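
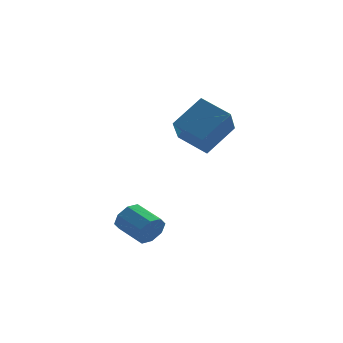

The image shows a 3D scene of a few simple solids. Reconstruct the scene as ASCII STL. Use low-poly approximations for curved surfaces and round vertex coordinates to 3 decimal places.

solid 
facet normal -0.604 0.696 0.388
outer loop
vertex 0.043 1.337 0.403
vertex 1.25 1.843 1.375
vertex 0.53 2.405 -0.757
endloop
endfacet
facet normal -0.740 -0.311 -0.597
outer loop
vertex 1.37 1.437 -1.295
vertex 0.043 1.337 0.403
vertex 0.53 2.405 -0.757
endloop
endfacet
facet normal -0.604 0.696 0.388
outer loop
vertex 0.53 2.405 -0.757
vertex 1.25 1.843 1.375
vertex 1.737 2.911 0.216
endloop
endfacet
facet normal 0.295 0.647 -0.703
outer loop
vertex 1.737 2.911 0.216
vertex 1.37 1.437 -1.295
vertex 0.53 2.405 -0.757
endloop
endfacet
facet normal -0.295 -0.647 0.703
outer loop
vertex 0.043 1.337 0.403
vertex 2.09 0.875 0.837
vertex 1.25 1.843 1.375
endloop
endfacet
facet normal -0.740 -0.310 -0.597
outer loop
vertex 0.883 0.369 -0.136
vertex 0.043 1.337 0.403
vertex 1.37 1.437 -1.295
endloop
endfacet
facet normal -0.295 -0.647 0.703
outer loop
vertex 0.883 0.369 -0.136
vertex 2.09 0.875 0.837
vertex 0.043 1.337 0.403
endloop
endfacet
facet normal 0.740 0.310 0.597
outer loop
vertex 1.25 1.843 1.375
vertex 2.09 0.875 0.837
vertex 1.737 2.911 0.216
endloop
endfacet
facet normal 0.295 0.647 -0.703
outer loop
vertex 2.577 1.943 -0.323
vertex 1.37 1.437 -1.295
vertex 1.737 2.911 0.216
endloop
endfacet
facet normal 0.740 0.310 0.596
outer loop
vertex 1.737 2.911 0.216
vertex 2.09 0.875 0.837
vertex 2.577 1.943 -0.323
endloop
endfacet
facet normal 0.604 -0.696 -0.388
outer loop
vertex 2.577 1.943 -0.323
vertex 0.883 0.369 -0.136
vertex 1.37 1.437 -1.295
endloop
endfacet
facet normal 0.604 -0.696 -0.387
outer loop
vertex 2.09 0.875 0.837
vertex 0.883 0.369 -0.136
vertex 2.577 1.943 -0.323
endloop
endfacet
facet normal 0.470 -0.840 -0.271
outer loop
vertex -0.884 -0.482 -3.53
vertex -1.236 -0.495 -4.1
vertex -0.651 -0.229 -3.91
endloop
endfacet
facet normal 0.756 0.225 0.614
outer loop
vertex -0.884 -0.482 -3.53
vertex -0.651 -0.229 -3.91
vertex -1.472 0.568 -3.191
endloop
endfacet
facet normal 0.756 0.225 0.614
outer loop
vertex -1.472 0.568 -3.191
vertex -0.651 -0.229 -3.91
vertex -1.239 0.821 -3.571
endloop
endfacet
facet normal -0.470 0.840 0.271
outer loop
vertex -1.472 0.568 -3.191
vertex -1.239 0.821 -3.571
vertex -1.824 0.555 -3.76
endloop
endfacet
facet normal 0.470 -0.840 -0.271
outer loop
vertex -0.651 -0.229 -3.91
vertex -1.236 -0.495 -4.1
vertex -0.761 -0.132 -4.401
endloop
endfacet
facet normal 0.856 0.509 -0.091
outer loop
vertex -0.651 -0.229 -3.91
vertex -0.761 -0.132 -4.401
vertex -1.239 0.821 -3.571
endloop
endfacet
facet normal 0.856 0.509 -0.091
outer loop
vertex -1.239 0.821 -3.571
vertex -0.761 -0.132 -4.401
vertex -1.349 0.918 -4.062
endloop
endfacet
facet normal -0.470 0.840 0.271
outer loop
vertex -1.239 0.821 -3.571
vertex -1.349 0.918 -4.062
vertex -1.824 0.555 -3.76
endloop
endfacet
facet normal 0.470 -0.840 -0.272
outer loop
vertex -0.761 -0.132 -4.401
vertex -1.236 -0.495 -4.1
vertex -1.149 -0.247 -4.716
endloop
endfacet
facet normal 0.455 0.494 -0.741
outer loop
vertex -0.761 -0.132 -4.401
vertex -1.149 -0.247 -4.716
vertex -1.349 0.918 -4.062
endloop
endfacet
facet normal 0.455 0.494 -0.741
outer loop
vertex -1.349 0.918 -4.062
vertex -1.149 -0.247 -4.716
vertex -1.737 0.803 -4.377
endloop
endfacet
facet normal -0.469 0.840 0.272
outer loop
vertex -1.349 0.918 -4.062
vertex -1.737 0.803 -4.377
vertex -1.824 0.555 -3.76
endloop
endfacet
facet normal 0.470 -0.840 -0.272
outer loop
vertex -1.149 -0.247 -4.716
vertex -1.236 -0.495 -4.1
vertex -1.588 -0.508 -4.669
endloop
endfacet
facet normal -0.215 0.189 -0.958
outer loop
vertex -1.149 -0.247 -4.716
vertex -1.588 -0.508 -4.669
vertex -1.737 0.803 -4.377
endloop
endfacet
facet normal -0.215 0.189 -0.958
outer loop
vertex -1.737 0.803 -4.377
vertex -1.588 -0.508 -4.669
vertex -2.176 0.542 -4.33
endloop
endfacet
facet normal -0.470 0.840 0.271
outer loop
vertex -1.737 0.803 -4.377
vertex -2.176 0.542 -4.33
vertex -1.824 0.555 -3.76
endloop
endfacet
facet normal 0.470 -0.840 -0.271
outer loop
vertex -1.588 -0.508 -4.669
vertex -1.236 -0.495 -4.1
vertex -1.821 -0.761 -4.289
endloop
endfacet
facet normal -0.756 -0.225 -0.614
outer loop
vertex -1.588 -0.508 -4.669
vertex -1.821 -0.761 -4.289
vertex -2.176 0.542 -4.33
endloop
endfacet
facet normal -0.756 -0.225 -0.614
outer loop
vertex -2.176 0.542 -4.33
vertex -1.821 -0.761 -4.289
vertex -2.409 0.289 -3.95
endloop
endfacet
facet normal -0.470 0.840 0.271
outer loop
vertex -2.176 0.542 -4.33
vertex -2.409 0.289 -3.95
vertex -1.824 0.555 -3.76
endloop
endfacet
facet normal 0.470 -0.840 -0.271
outer loop
vertex -1.821 -0.761 -4.289
vertex -1.236 -0.495 -4.1
vertex -1.711 -0.858 -3.798
endloop
endfacet
facet normal -0.856 -0.509 0.091
outer loop
vertex -1.821 -0.761 -4.289
vertex -1.711 -0.858 -3.798
vertex -2.409 0.289 -3.95
endloop
endfacet
facet normal -0.856 -0.509 0.091
outer loop
vertex -2.409 0.289 -3.95
vertex -1.711 -0.858 -3.798
vertex -2.299 0.192 -3.459
endloop
endfacet
facet normal -0.470 0.840 0.271
outer loop
vertex -2.409 0.289 -3.95
vertex -2.299 0.192 -3.459
vertex -1.824 0.555 -3.76
endloop
endfacet
facet normal 0.469 -0.840 -0.272
outer loop
vertex -1.711 -0.858 -3.798
vertex -1.236 -0.495 -4.1
vertex -1.323 -0.743 -3.483
endloop
endfacet
facet normal -0.455 -0.494 0.741
outer loop
vertex -1.711 -0.858 -3.798
vertex -1.323 -0.743 -3.483
vertex -2.299 0.192 -3.459
endloop
endfacet
facet normal -0.455 -0.494 0.741
outer loop
vertex -2.299 0.192 -3.459
vertex -1.323 -0.743 -3.483
vertex -1.911 0.307 -3.144
endloop
endfacet
facet normal -0.470 0.840 0.272
outer loop
vertex -2.299 0.192 -3.459
vertex -1.911 0.307 -3.144
vertex -1.824 0.555 -3.76
endloop
endfacet
facet normal 0.470 -0.840 -0.271
outer loop
vertex -1.323 -0.743 -3.483
vertex -1.236 -0.495 -4.1
vertex -0.884 -0.482 -3.53
endloop
endfacet
facet normal 0.215 -0.189 0.958
outer loop
vertex -1.323 -0.743 -3.483
vertex -0.884 -0.482 -3.53
vertex -1.911 0.307 -3.144
endloop
endfacet
facet normal 0.215 -0.189 0.958
outer loop
vertex -1.911 0.307 -3.144
vertex -0.884 -0.482 -3.53
vertex -1.472 0.568 -3.191
endloop
endfacet
facet normal -0.470 0.840 0.272
outer loop
vertex -1.911 0.307 -3.144
vertex -1.472 0.568 -3.191
vertex -1.824 0.555 -3.76
endloop
endfacet

endsolid


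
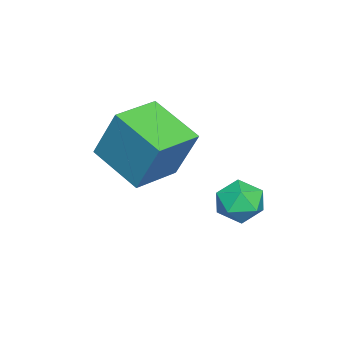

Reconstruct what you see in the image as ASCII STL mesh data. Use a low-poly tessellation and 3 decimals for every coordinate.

solid 
facet normal -0.893 0.448 -0.052
outer loop
vertex -1.236 -1.403 1.45
vertex -0.548 -0.107 0.788
vertex -1.473 -2.05 -0.06
endloop
endfacet
facet normal -0.428 -0.805 0.412
outer loop
vertex -0.232 -2.673 0.012
vertex -1.236 -1.403 1.45
vertex -1.473 -2.05 -0.06
endloop
endfacet
facet normal -0.893 0.448 -0.053
outer loop
vertex -1.473 -2.05 -0.06
vertex -0.548 -0.107 0.788
vertex -0.784 -0.755 -0.723
endloop
endfacet
facet normal -0.143 -0.390 -0.910
outer loop
vertex -0.784 -0.755 -0.723
vertex -0.232 -2.673 0.012
vertex -1.473 -2.05 -0.06
endloop
endfacet
facet normal 0.143 0.389 0.910
outer loop
vertex -1.236 -1.403 1.45
vertex 0.693 -0.73 0.86
vertex -0.548 -0.107 0.788
endloop
endfacet
facet normal -0.428 -0.805 0.412
outer loop
vertex 0.004 -2.025 1.523
vertex -1.236 -1.403 1.45
vertex -0.232 -2.673 0.012
endloop
endfacet
facet normal 0.142 0.390 0.910
outer loop
vertex 0.004 -2.025 1.523
vertex 0.693 -0.73 0.86
vertex -1.236 -1.403 1.45
endloop
endfacet
facet normal 0.428 0.805 -0.412
outer loop
vertex -0.548 -0.107 0.788
vertex 0.693 -0.73 0.86
vertex -0.784 -0.755 -0.723
endloop
endfacet
facet normal -0.142 -0.390 -0.910
outer loop
vertex 0.456 -1.377 -0.65
vertex -0.232 -2.673 0.012
vertex -0.784 -0.755 -0.723
endloop
endfacet
facet normal 0.428 0.805 -0.412
outer loop
vertex -0.784 -0.755 -0.723
vertex 0.693 -0.73 0.86
vertex 0.456 -1.377 -0.65
endloop
endfacet
facet normal 0.893 -0.447 0.052
outer loop
vertex 0.456 -1.377 -0.65
vertex 0.004 -2.025 1.523
vertex -0.232 -2.673 0.012
endloop
endfacet
facet normal 0.892 -0.448 0.052
outer loop
vertex 0.693 -0.73 0.86
vertex 0.004 -2.025 1.523
vertex 0.456 -1.377 -0.65
endloop
endfacet
facet normal 0.335 0.752 -0.568
outer loop
vertex -0.602 0.963 -2.144
vertex -1.122 1.374 -1.906
vertex -0.504 1.355 -1.567
endloop
endfacet
facet normal 0.870 0.327 -0.370
outer loop
vertex -0.602 0.963 -2.144
vertex -0.504 1.355 -1.567
vertex -0.264 0.693 -1.588
endloop
endfacet
facet normal 0.725 -0.333 -0.603
outer loop
vertex -0.602 0.963 -2.144
vertex -0.264 0.693 -1.588
vertex -0.734 0.302 -1.938
endloop
endfacet
facet normal 0.101 -0.314 -0.944
outer loop
vertex -0.602 0.963 -2.144
vertex -0.734 0.302 -1.938
vertex -1.264 0.723 -2.135
endloop
endfacet
facet normal -0.142 0.356 -0.924
outer loop
vertex -0.602 0.963 -2.144
vertex -1.264 0.723 -2.135
vertex -1.122 1.374 -1.906
endloop
endfacet
facet normal 0.886 0.310 0.344
outer loop
vertex -0.264 0.693 -1.588
vertex -0.504 1.355 -1.567
vertex -0.576 0.937 -1.005
endloop
endfacet
facet normal 0.019 1.000 0.022
outer loop
vertex -0.504 1.355 -1.567
vertex -1.122 1.374 -1.906
vertex -1.106 1.358 -1.202
endloop
endfacet
facet normal -0.752 0.359 -0.553
outer loop
vertex -1.122 1.374 -1.906
vertex -1.264 0.723 -2.135
vertex -1.576 0.967 -1.552
endloop
endfacet
facet normal -0.359 -0.726 -0.586
outer loop
vertex -1.264 0.723 -2.135
vertex -0.734 0.302 -1.938
vertex -1.336 0.305 -1.573
endloop
endfacet
facet normal 0.653 -0.757 -0.032
outer loop
vertex -0.734 0.302 -1.938
vertex -0.264 0.693 -1.588
vertex -0.718 0.286 -1.234
endloop
endfacet
facet normal -0.101 0.314 0.944
outer loop
vertex -1.238 0.697 -0.996
vertex -0.576 0.937 -1.005
vertex -1.106 1.358 -1.202
endloop
endfacet
facet normal -0.725 0.333 0.603
outer loop
vertex -1.238 0.697 -0.996
vertex -1.106 1.358 -1.202
vertex -1.576 0.967 -1.552
endloop
endfacet
facet normal -0.870 -0.327 0.370
outer loop
vertex -1.238 0.697 -0.996
vertex -1.576 0.967 -1.552
vertex -1.336 0.305 -1.573
endloop
endfacet
facet normal -0.335 -0.752 0.568
outer loop
vertex -1.238 0.697 -0.996
vertex -1.336 0.305 -1.573
vertex -0.718 0.286 -1.234
endloop
endfacet
facet normal 0.142 -0.356 0.924
outer loop
vertex -1.238 0.697 -0.996
vertex -0.718 0.286 -1.234
vertex -0.576 0.937 -1.005
endloop
endfacet
facet normal 0.359 0.726 0.586
outer loop
vertex -1.106 1.358 -1.202
vertex -0.576 0.937 -1.005
vertex -0.504 1.355 -1.567
endloop
endfacet
facet normal -0.653 0.757 0.032
outer loop
vertex -1.576 0.967 -1.552
vertex -1.106 1.358 -1.202
vertex -1.122 1.374 -1.906
endloop
endfacet
facet normal -0.886 -0.310 -0.344
outer loop
vertex -1.336 0.305 -1.573
vertex -1.576 0.967 -1.552
vertex -1.264 0.723 -2.135
endloop
endfacet
facet normal -0.019 -1.000 -0.022
outer loop
vertex -0.718 0.286 -1.234
vertex -1.336 0.305 -1.573
vertex -0.734 0.302 -1.938
endloop
endfacet
facet normal 0.752 -0.359 0.553
outer loop
vertex -0.576 0.937 -1.005
vertex -0.718 0.286 -1.234
vertex -0.264 0.693 -1.588
endloop
endfacet

endsolid


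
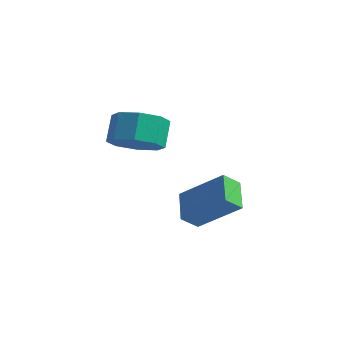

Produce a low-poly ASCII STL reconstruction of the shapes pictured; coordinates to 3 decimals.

solid 
facet normal 0.274 -0.530 -0.802
outer loop
vertex -3.292 -4.509 0.575
vertex -3.814 -3.871 -0.025
vertex -2.858 -3.909 0.327
endloop
endfacet
facet normal 0.785 -0.359 0.505
outer loop
vertex -3.292 -4.509 0.575
vertex -2.858 -3.909 0.327
vertex -3.623 -3.868 1.546
endloop
endfacet
facet normal 0.785 -0.359 0.505
outer loop
vertex -3.623 -3.868 1.546
vertex -2.858 -3.909 0.327
vertex -3.189 -3.268 1.298
endloop
endfacet
facet normal -0.274 0.530 0.802
outer loop
vertex -3.623 -3.868 1.546
vertex -3.189 -3.268 1.298
vertex -4.146 -3.229 0.945
endloop
endfacet
facet normal 0.274 -0.530 -0.802
outer loop
vertex -2.858 -3.909 0.327
vertex -3.814 -3.871 -0.025
vertex -2.984 -3.287 -0.127
endloop
endfacet
facet normal 0.948 0.289 0.133
outer loop
vertex -2.858 -3.909 0.327
vertex -2.984 -3.287 -0.127
vertex -3.189 -3.268 1.298
endloop
endfacet
facet normal 0.948 0.289 0.133
outer loop
vertex -3.189 -3.268 1.298
vertex -2.984 -3.287 -0.127
vertex -3.315 -2.646 0.843
endloop
endfacet
facet normal -0.274 0.531 0.802
outer loop
vertex -3.189 -3.268 1.298
vertex -3.315 -2.646 0.843
vertex -4.146 -3.229 0.945
endloop
endfacet
facet normal 0.275 -0.531 -0.802
outer loop
vertex -2.984 -3.287 -0.127
vertex -3.814 -3.871 -0.025
vertex -3.596 -3.007 -0.522
endloop
endfacet
facet normal 0.556 0.768 -0.318
outer loop
vertex -2.984 -3.287 -0.127
vertex -3.596 -3.007 -0.522
vertex -3.315 -2.646 0.843
endloop
endfacet
facet normal 0.556 0.768 -0.318
outer loop
vertex -3.315 -2.646 0.843
vertex -3.596 -3.007 -0.522
vertex -3.928 -2.365 0.449
endloop
endfacet
facet normal -0.273 0.530 0.803
outer loop
vertex -3.315 -2.646 0.843
vertex -3.928 -2.365 0.449
vertex -4.146 -3.229 0.945
endloop
endfacet
facet normal 0.274 -0.531 -0.802
outer loop
vertex -3.596 -3.007 -0.522
vertex -3.814 -3.871 -0.025
vertex -4.337 -3.232 -0.626
endloop
endfacet
facet normal -0.160 0.797 -0.582
outer loop
vertex -3.596 -3.007 -0.522
vertex -4.337 -3.232 -0.626
vertex -3.928 -2.365 0.449
endloop
endfacet
facet normal -0.162 0.797 -0.581
outer loop
vertex -3.928 -2.365 0.449
vertex -4.337 -3.232 -0.626
vertex -4.668 -2.591 0.345
endloop
endfacet
facet normal -0.275 0.530 0.802
outer loop
vertex -3.928 -2.365 0.449
vertex -4.668 -2.591 0.345
vertex -4.146 -3.229 0.945
endloop
endfacet
facet normal 0.274 -0.530 -0.802
outer loop
vertex -4.337 -3.232 -0.626
vertex -3.814 -3.871 -0.025
vertex -4.771 -3.832 -0.378
endloop
endfacet
facet normal -0.785 0.359 -0.505
outer loop
vertex -4.337 -3.232 -0.626
vertex -4.771 -3.832 -0.378
vertex -4.668 -2.591 0.345
endloop
endfacet
facet normal -0.785 0.359 -0.505
outer loop
vertex -4.668 -2.591 0.345
vertex -4.771 -3.832 -0.378
vertex -5.102 -3.191 0.593
endloop
endfacet
facet normal -0.274 0.530 0.802
outer loop
vertex -4.668 -2.591 0.345
vertex -5.102 -3.191 0.593
vertex -4.146 -3.229 0.945
endloop
endfacet
facet normal 0.274 -0.531 -0.802
outer loop
vertex -4.771 -3.832 -0.378
vertex -3.814 -3.871 -0.025
vertex -4.645 -4.454 0.077
endloop
endfacet
facet normal -0.948 -0.289 -0.132
outer loop
vertex -4.771 -3.832 -0.378
vertex -4.645 -4.454 0.077
vertex -5.102 -3.191 0.593
endloop
endfacet
facet normal -0.948 -0.289 -0.133
outer loop
vertex -5.102 -3.191 0.593
vertex -4.645 -4.454 0.077
vertex -4.976 -3.813 1.047
endloop
endfacet
facet normal -0.274 0.530 0.802
outer loop
vertex -5.102 -3.191 0.593
vertex -4.976 -3.813 1.047
vertex -4.146 -3.229 0.945
endloop
endfacet
facet normal 0.273 -0.530 -0.803
outer loop
vertex -4.645 -4.454 0.077
vertex -3.814 -3.871 -0.025
vertex -4.032 -4.735 0.471
endloop
endfacet
facet normal -0.556 -0.768 0.318
outer loop
vertex -4.645 -4.454 0.077
vertex -4.032 -4.735 0.471
vertex -4.976 -3.813 1.047
endloop
endfacet
facet normal -0.556 -0.768 0.318
outer loop
vertex -4.976 -3.813 1.047
vertex -4.032 -4.735 0.471
vertex -4.364 -4.093 1.442
endloop
endfacet
facet normal -0.275 0.531 0.802
outer loop
vertex -4.976 -3.813 1.047
vertex -4.364 -4.093 1.442
vertex -4.146 -3.229 0.945
endloop
endfacet
facet normal 0.275 -0.530 -0.802
outer loop
vertex -4.032 -4.735 0.471
vertex -3.814 -3.871 -0.025
vertex -3.292 -4.509 0.575
endloop
endfacet
facet normal 0.162 -0.797 0.582
outer loop
vertex -4.032 -4.735 0.471
vertex -3.292 -4.509 0.575
vertex -4.364 -4.093 1.442
endloop
endfacet
facet normal 0.161 -0.798 0.581
outer loop
vertex -4.364 -4.093 1.442
vertex -3.292 -4.509 0.575
vertex -3.623 -3.868 1.546
endloop
endfacet
facet normal -0.274 0.531 0.802
outer loop
vertex -4.364 -4.093 1.442
vertex -3.623 -3.868 1.546
vertex -4.146 -3.229 0.945
endloop
endfacet
facet normal -0.760 -0.244 -0.602
outer loop
vertex -1.162 -4.581 -2.495
vertex -1.931 -3.768 -1.854
vertex -0.942 -3.955 -3.026
endloop
endfacet
facet normal 0.596 -0.631 -0.497
outer loop
vertex 0.571 -3.472 -1.826
vertex -1.162 -4.581 -2.495
vertex -0.942 -3.955 -3.026
endloop
endfacet
facet normal -0.760 -0.242 -0.603
outer loop
vertex -0.942 -3.955 -3.026
vertex -1.931 -3.768 -1.854
vertex -1.71 -3.141 -2.384
endloop
endfacet
facet normal 0.260 0.737 -0.624
outer loop
vertex -1.71 -3.141 -2.384
vertex 0.571 -3.472 -1.826
vertex -0.942 -3.955 -3.026
endloop
endfacet
facet normal -0.259 -0.737 0.624
outer loop
vertex -1.162 -4.581 -2.495
vertex -0.418 -3.285 -0.654
vertex -1.931 -3.768 -1.854
endloop
endfacet
facet normal 0.596 -0.631 -0.498
outer loop
vertex 0.35 -4.099 -1.296
vertex -1.162 -4.581 -2.495
vertex 0.571 -3.472 -1.826
endloop
endfacet
facet normal -0.260 -0.737 0.624
outer loop
vertex 0.35 -4.099 -1.296
vertex -0.418 -3.285 -0.654
vertex -1.162 -4.581 -2.495
endloop
endfacet
facet normal -0.596 0.631 0.497
outer loop
vertex -1.931 -3.768 -1.854
vertex -0.418 -3.285 -0.654
vertex -1.71 -3.141 -2.384
endloop
endfacet
facet normal 0.260 0.737 -0.624
outer loop
vertex -0.198 -2.659 -1.185
vertex 0.571 -3.472 -1.826
vertex -1.71 -3.141 -2.384
endloop
endfacet
facet normal -0.595 0.631 0.497
outer loop
vertex -1.71 -3.141 -2.384
vertex -0.418 -3.285 -0.654
vertex -0.198 -2.659 -1.185
endloop
endfacet
facet normal 0.760 0.243 0.604
outer loop
vertex -0.198 -2.659 -1.185
vertex 0.35 -4.099 -1.296
vertex 0.571 -3.472 -1.826
endloop
endfacet
facet normal 0.761 0.243 0.602
outer loop
vertex -0.418 -3.285 -0.654
vertex 0.35 -4.099 -1.296
vertex -0.198 -2.659 -1.185
endloop
endfacet

endsolid


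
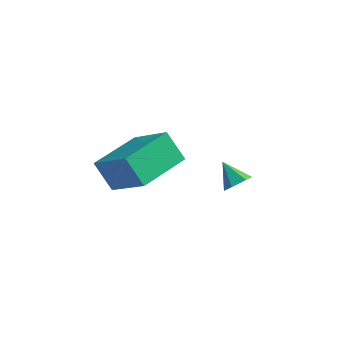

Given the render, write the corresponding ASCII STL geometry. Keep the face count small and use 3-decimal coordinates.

solid 
facet normal -0.611 0.245 0.753
outer loop
vertex -1.918 0.093 -1.443
vertex -1.096 1.981 -1.39
vertex -3.41 0.782 -2.876
endloop
endfacet
facet normal -0.399 -0.917 -0.026
outer loop
vertex -2.604 0.459 -3.87
vertex -1.918 0.093 -1.443
vertex -3.41 0.782 -2.876
endloop
endfacet
facet normal -0.611 0.245 0.753
outer loop
vertex -3.41 0.782 -2.876
vertex -1.096 1.981 -1.39
vertex -2.588 2.67 -2.823
endloop
endfacet
facet normal -0.684 0.316 -0.657
outer loop
vertex -2.588 2.67 -2.823
vertex -2.604 0.459 -3.87
vertex -3.41 0.782 -2.876
endloop
endfacet
facet normal 0.684 -0.316 0.657
outer loop
vertex -1.918 0.093 -1.443
vertex -0.29 1.658 -2.384
vertex -1.096 1.981 -1.39
endloop
endfacet
facet normal -0.399 -0.917 -0.026
outer loop
vertex -1.112 -0.23 -2.437
vertex -1.918 0.093 -1.443
vertex -2.604 0.459 -3.87
endloop
endfacet
facet normal 0.684 -0.316 0.657
outer loop
vertex -1.112 -0.23 -2.437
vertex -0.29 1.658 -2.384
vertex -1.918 0.093 -1.443
endloop
endfacet
facet normal 0.399 0.917 0.026
outer loop
vertex -1.096 1.981 -1.39
vertex -0.29 1.658 -2.384
vertex -2.588 2.67 -2.823
endloop
endfacet
facet normal -0.684 0.316 -0.657
outer loop
vertex -1.782 2.347 -3.817
vertex -2.604 0.459 -3.87
vertex -2.588 2.67 -2.823
endloop
endfacet
facet normal 0.399 0.917 0.026
outer loop
vertex -2.588 2.67 -2.823
vertex -0.29 1.658 -2.384
vertex -1.782 2.347 -3.817
endloop
endfacet
facet normal 0.611 -0.245 -0.753
outer loop
vertex -1.782 2.347 -3.817
vertex -1.112 -0.23 -2.437
vertex -2.604 0.459 -3.87
endloop
endfacet
facet normal 0.611 -0.245 -0.753
outer loop
vertex -0.29 1.658 -2.384
vertex -1.112 -0.23 -2.437
vertex -1.782 2.347 -3.817
endloop
endfacet
facet normal 0.691 -0.420 -0.589
outer loop
vertex 2.412 0.207 -1.28
vertex 2.102 0.315 -1.721
vertex 2.473 0.683 -1.548
endloop
endfacet
facet normal 0.357 0.423 0.833
outer loop
vertex 2.412 0.207 -1.28
vertex 2.473 0.683 -1.548
vertex 1.398 0.745 -1.119
endloop
endfacet
facet normal 0.691 -0.420 -0.589
outer loop
vertex 2.473 0.683 -1.548
vertex 2.102 0.315 -1.721
vertex 2.163 0.791 -1.989
endloop
endfacet
facet normal 0.119 0.980 0.156
outer loop
vertex 2.473 0.683 -1.548
vertex 2.163 0.791 -1.989
vertex 1.398 0.745 -1.119
endloop
endfacet
facet normal 0.688 -0.421 -0.591
outer loop
vertex 2.163 0.791 -1.989
vertex 2.102 0.315 -1.721
vertex 1.791 0.424 -2.161
endloop
endfacet
facet normal -0.528 0.735 -0.426
outer loop
vertex 2.163 0.791 -1.989
vertex 1.791 0.424 -2.161
vertex 1.398 0.745 -1.119
endloop
endfacet
facet normal 0.688 -0.421 -0.591
outer loop
vertex 1.791 0.424 -2.161
vertex 2.102 0.315 -1.721
vertex 1.73 -0.052 -1.893
endloop
endfacet
facet normal -0.940 -0.067 -0.334
outer loop
vertex 1.791 0.424 -2.161
vertex 1.73 -0.052 -1.893
vertex 1.398 0.745 -1.119
endloop
endfacet
facet normal 0.689 -0.422 -0.590
outer loop
vertex 1.73 -0.052 -1.893
vertex 2.102 0.315 -1.721
vertex 2.041 -0.161 -1.452
endloop
endfacet
facet normal -0.703 -0.624 0.341
outer loop
vertex 1.73 -0.052 -1.893
vertex 2.041 -0.161 -1.452
vertex 1.398 0.745 -1.119
endloop
endfacet
facet normal 0.690 -0.421 -0.588
outer loop
vertex 2.041 -0.161 -1.452
vertex 2.102 0.315 -1.721
vertex 2.412 0.207 -1.28
endloop
endfacet
facet normal -0.054 -0.378 0.924
outer loop
vertex 2.041 -0.161 -1.452
vertex 2.412 0.207 -1.28
vertex 1.398 0.745 -1.119
endloop
endfacet

endsolid


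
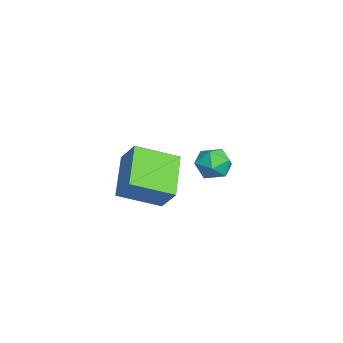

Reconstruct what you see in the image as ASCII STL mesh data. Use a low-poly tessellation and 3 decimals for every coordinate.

solid 
facet normal -0.515 -0.387 -0.765
outer loop
vertex 1.671 -3.706 -0.173
vertex -0.126 -3.44 0.901
vertex 1.477 -1.944 -0.935
endloop
endfacet
facet normal 0.851 -0.126 -0.509
outer loop
vertex 2.146 -1.44 0.059
vertex 1.671 -3.706 -0.173
vertex 1.477 -1.944 -0.935
endloop
endfacet
facet normal -0.515 -0.387 -0.765
outer loop
vertex 1.477 -1.944 -0.935
vertex -0.126 -3.44 0.901
vertex -0.32 -1.677 0.139
endloop
endfacet
facet normal -0.101 0.913 -0.395
outer loop
vertex -0.32 -1.677 0.139
vertex 2.146 -1.44 0.059
vertex 1.477 -1.944 -0.935
endloop
endfacet
facet normal 0.101 -0.913 0.395
outer loop
vertex 1.671 -3.706 -0.173
vertex 0.543 -2.936 1.895
vertex -0.126 -3.44 0.901
endloop
endfacet
facet normal 0.851 -0.126 -0.509
outer loop
vertex 2.34 -3.203 0.821
vertex 1.671 -3.706 -0.173
vertex 2.146 -1.44 0.059
endloop
endfacet
facet normal 0.100 -0.913 0.395
outer loop
vertex 2.34 -3.203 0.821
vertex 0.543 -2.936 1.895
vertex 1.671 -3.706 -0.173
endloop
endfacet
facet normal -0.851 0.126 0.509
outer loop
vertex -0.126 -3.44 0.901
vertex 0.543 -2.936 1.895
vertex -0.32 -1.677 0.139
endloop
endfacet
facet normal -0.101 0.913 -0.395
outer loop
vertex 0.349 -1.174 1.133
vertex 2.146 -1.44 0.059
vertex -0.32 -1.677 0.139
endloop
endfacet
facet normal -0.851 0.126 0.509
outer loop
vertex -0.32 -1.677 0.139
vertex 0.543 -2.936 1.895
vertex 0.349 -1.174 1.133
endloop
endfacet
facet normal 0.515 0.387 0.765
outer loop
vertex 0.349 -1.174 1.133
vertex 2.34 -3.203 0.821
vertex 2.146 -1.44 0.059
endloop
endfacet
facet normal 0.515 0.387 0.765
outer loop
vertex 0.543 -2.936 1.895
vertex 2.34 -3.203 0.821
vertex 0.349 -1.174 1.133
endloop
endfacet
facet normal -0.395 -0.109 0.912
outer loop
vertex -3.885 0.772 -0.823
vertex -3.961 -0.108 -0.961
vertex -3.215 0.224 -0.598
endloop
endfacet
facet normal 0.059 0.440 0.896
outer loop
vertex -3.885 0.772 -0.823
vertex -3.215 0.224 -0.598
vertex -3.039 1.006 -0.994
endloop
endfacet
facet normal -0.168 0.901 0.400
outer loop
vertex -3.885 0.772 -0.823
vertex -3.039 1.006 -0.994
vertex -3.677 1.157 -1.602
endloop
endfacet
facet normal -0.764 0.636 0.110
outer loop
vertex -3.885 0.772 -0.823
vertex -3.677 1.157 -1.602
vertex -4.247 0.469 -1.582
endloop
endfacet
facet normal -0.904 0.011 0.427
outer loop
vertex -3.885 0.772 -0.823
vertex -4.247 0.469 -1.582
vertex -3.961 -0.108 -0.961
endloop
endfacet
facet normal 0.696 0.193 0.691
outer loop
vertex -3.039 1.006 -0.994
vertex -3.215 0.224 -0.598
vertex -2.593 0.271 -1.238
endloop
endfacet
facet normal -0.039 -0.696 0.717
outer loop
vertex -3.215 0.224 -0.598
vertex -3.961 -0.108 -0.961
vertex -3.163 -0.417 -1.218
endloop
endfacet
facet normal -0.863 -0.501 -0.068
outer loop
vertex -3.961 -0.108 -0.961
vertex -4.247 0.469 -1.582
vertex -3.801 -0.266 -1.826
endloop
endfacet
facet normal -0.635 0.510 -0.580
outer loop
vertex -4.247 0.469 -1.582
vertex -3.677 1.157 -1.602
vertex -3.625 0.516 -2.222
endloop
endfacet
facet normal 0.328 0.938 -0.111
outer loop
vertex -3.677 1.157 -1.602
vertex -3.039 1.006 -0.994
vertex -2.879 0.848 -1.859
endloop
endfacet
facet normal 0.764 -0.636 -0.110
outer loop
vertex -2.955 -0.032 -1.997
vertex -2.593 0.271 -1.238
vertex -3.163 -0.417 -1.218
endloop
endfacet
facet normal 0.168 -0.901 -0.400
outer loop
vertex -2.955 -0.032 -1.997
vertex -3.163 -0.417 -1.218
vertex -3.801 -0.266 -1.826
endloop
endfacet
facet normal -0.059 -0.440 -0.896
outer loop
vertex -2.955 -0.032 -1.997
vertex -3.801 -0.266 -1.826
vertex -3.625 0.516 -2.222
endloop
endfacet
facet normal 0.395 0.109 -0.912
outer loop
vertex -2.955 -0.032 -1.997
vertex -3.625 0.516 -2.222
vertex -2.879 0.848 -1.859
endloop
endfacet
facet normal 0.904 -0.011 -0.427
outer loop
vertex -2.955 -0.032 -1.997
vertex -2.879 0.848 -1.859
vertex -2.593 0.271 -1.238
endloop
endfacet
facet normal 0.635 -0.510 0.580
outer loop
vertex -3.163 -0.417 -1.218
vertex -2.593 0.271 -1.238
vertex -3.215 0.224 -0.598
endloop
endfacet
facet normal -0.328 -0.938 0.111
outer loop
vertex -3.801 -0.266 -1.826
vertex -3.163 -0.417 -1.218
vertex -3.961 -0.108 -0.961
endloop
endfacet
facet normal -0.696 -0.193 -0.691
outer loop
vertex -3.625 0.516 -2.222
vertex -3.801 -0.266 -1.826
vertex -4.247 0.469 -1.582
endloop
endfacet
facet normal 0.039 0.696 -0.717
outer loop
vertex -2.879 0.848 -1.859
vertex -3.625 0.516 -2.222
vertex -3.677 1.157 -1.602
endloop
endfacet
facet normal 0.863 0.501 0.068
outer loop
vertex -2.593 0.271 -1.238
vertex -2.879 0.848 -1.859
vertex -3.039 1.006 -0.994
endloop
endfacet

endsolid


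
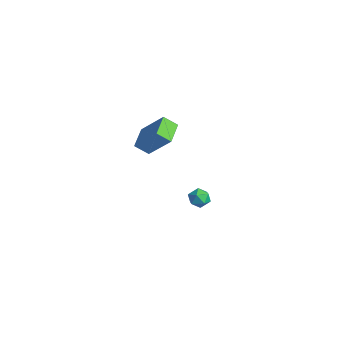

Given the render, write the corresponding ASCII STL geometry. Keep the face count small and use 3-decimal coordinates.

solid 
facet normal -0.736 0.610 0.293
outer loop
vertex 1.588 -3.366 5.181
vertex 1.918 -2.67 4.56
vertex 0.368 -4.12 3.688
endloop
endfacet
facet normal -0.333 -0.704 0.628
outer loop
vertex 1.442 -5.01 3.26
vertex 1.588 -3.366 5.181
vertex 0.368 -4.12 3.688
endloop
endfacet
facet normal -0.736 0.610 0.294
outer loop
vertex 0.368 -4.12 3.688
vertex 1.918 -2.67 4.56
vertex 0.698 -3.423 3.067
endloop
endfacet
facet normal -0.589 -0.364 -0.721
outer loop
vertex 0.698 -3.423 3.067
vertex 1.442 -5.01 3.26
vertex 0.368 -4.12 3.688
endloop
endfacet
facet normal 0.589 0.364 0.721
outer loop
vertex 1.588 -3.366 5.181
vertex 2.992 -3.56 4.132
vertex 1.918 -2.67 4.56
endloop
endfacet
facet normal -0.334 -0.704 0.627
outer loop
vertex 2.662 -4.257 4.753
vertex 1.588 -3.366 5.181
vertex 1.442 -5.01 3.26
endloop
endfacet
facet normal 0.589 0.364 0.721
outer loop
vertex 2.662 -4.257 4.753
vertex 2.992 -3.56 4.132
vertex 1.588 -3.366 5.181
endloop
endfacet
facet normal 0.333 0.704 -0.627
outer loop
vertex 1.918 -2.67 4.56
vertex 2.992 -3.56 4.132
vertex 0.698 -3.423 3.067
endloop
endfacet
facet normal -0.589 -0.364 -0.721
outer loop
vertex 1.772 -4.314 2.639
vertex 1.442 -5.01 3.26
vertex 0.698 -3.423 3.067
endloop
endfacet
facet normal 0.333 0.703 -0.628
outer loop
vertex 0.698 -3.423 3.067
vertex 2.992 -3.56 4.132
vertex 1.772 -4.314 2.639
endloop
endfacet
facet normal 0.736 -0.611 -0.293
outer loop
vertex 1.772 -4.314 2.639
vertex 2.662 -4.257 4.753
vertex 1.442 -5.01 3.26
endloop
endfacet
facet normal 0.736 -0.610 -0.293
outer loop
vertex 2.992 -3.56 4.132
vertex 2.662 -4.257 4.753
vertex 1.772 -4.314 2.639
endloop
endfacet
facet normal 0.221 0.953 0.206
outer loop
vertex 0.167 0.177 -3.575
vertex -0.437 0.231 -3.178
vertex 0.184 0.02 -2.867
endloop
endfacet
facet normal 0.815 0.569 0.107
outer loop
vertex 0.167 0.177 -3.575
vertex 0.184 0.02 -2.867
vertex 0.539 -0.4 -3.34
endloop
endfacet
facet normal 0.787 0.285 -0.546
outer loop
vertex 0.167 0.177 -3.575
vertex 0.539 -0.4 -3.34
vertex 0.138 -0.448 -3.943
endloop
endfacet
facet normal 0.178 0.493 -0.852
outer loop
vertex 0.167 0.177 -3.575
vertex 0.138 -0.448 -3.943
vertex -0.465 -0.058 -3.843
endloop
endfacet
facet normal -0.173 0.906 -0.386
outer loop
vertex 0.167 0.177 -3.575
vertex -0.465 -0.058 -3.843
vertex -0.437 0.231 -3.178
endloop
endfacet
facet normal 0.814 0.035 0.580
outer loop
vertex 0.539 -0.4 -3.34
vertex 0.184 0.02 -2.867
vertex 0.165 -0.702 -2.797
endloop
endfacet
facet normal -0.148 0.656 0.740
outer loop
vertex 0.184 0.02 -2.867
vertex -0.437 0.231 -3.178
vertex -0.438 -0.312 -2.697
endloop
endfacet
facet normal -0.785 0.579 -0.219
outer loop
vertex -0.437 0.231 -3.178
vertex -0.465 -0.058 -3.843
vertex -0.839 -0.36 -3.3
endloop
endfacet
facet normal -0.218 -0.088 -0.972
outer loop
vertex -0.465 -0.058 -3.843
vertex 0.138 -0.448 -3.943
vertex -0.484 -0.78 -3.773
endloop
endfacet
facet normal 0.769 -0.425 -0.478
outer loop
vertex 0.138 -0.448 -3.943
vertex 0.539 -0.4 -3.34
vertex 0.137 -0.991 -3.462
endloop
endfacet
facet normal -0.178 -0.493 0.852
outer loop
vertex -0.467 -0.937 -3.065
vertex 0.165 -0.702 -2.797
vertex -0.438 -0.312 -2.697
endloop
endfacet
facet normal -0.787 -0.285 0.546
outer loop
vertex -0.467 -0.937 -3.065
vertex -0.438 -0.312 -2.697
vertex -0.839 -0.36 -3.3
endloop
endfacet
facet normal -0.815 -0.569 -0.107
outer loop
vertex -0.467 -0.937 -3.065
vertex -0.839 -0.36 -3.3
vertex -0.484 -0.78 -3.773
endloop
endfacet
facet normal -0.221 -0.953 -0.206
outer loop
vertex -0.467 -0.937 -3.065
vertex -0.484 -0.78 -3.773
vertex 0.137 -0.991 -3.462
endloop
endfacet
facet normal 0.173 -0.906 0.386
outer loop
vertex -0.467 -0.937 -3.065
vertex 0.137 -0.991 -3.462
vertex 0.165 -0.702 -2.797
endloop
endfacet
facet normal 0.218 0.088 0.972
outer loop
vertex -0.438 -0.312 -2.697
vertex 0.165 -0.702 -2.797
vertex 0.184 0.02 -2.867
endloop
endfacet
facet normal -0.769 0.425 0.478
outer loop
vertex -0.839 -0.36 -3.3
vertex -0.438 -0.312 -2.697
vertex -0.437 0.231 -3.178
endloop
endfacet
facet normal -0.814 -0.035 -0.580
outer loop
vertex -0.484 -0.78 -3.773
vertex -0.839 -0.36 -3.3
vertex -0.465 -0.058 -3.843
endloop
endfacet
facet normal 0.148 -0.656 -0.740
outer loop
vertex 0.137 -0.991 -3.462
vertex -0.484 -0.78 -3.773
vertex 0.138 -0.448 -3.943
endloop
endfacet
facet normal 0.785 -0.579 0.219
outer loop
vertex 0.165 -0.702 -2.797
vertex 0.137 -0.991 -3.462
vertex 0.539 -0.4 -3.34
endloop
endfacet

endsolid


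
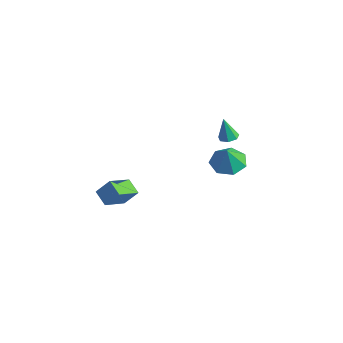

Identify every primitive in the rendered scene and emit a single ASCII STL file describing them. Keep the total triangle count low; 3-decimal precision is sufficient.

solid 
facet normal -0.223 0.289 -0.931
outer loop
vertex 1.194 2.252 -4.215
vertex 0.322 2.662 -3.879
vertex 1.24 3.099 -3.963
endloop
endfacet
facet normal 0.927 -0.152 0.342
outer loop
vertex 1.194 2.252 -4.215
vertex 1.24 3.099 -3.963
vertex 0.618 2.278 -2.641
endloop
endfacet
facet normal -0.222 0.288 -0.932
outer loop
vertex 1.24 3.099 -3.963
vertex 0.322 2.662 -3.879
vertex 0.595 3.617 -3.649
endloop
endfacet
facet normal 0.659 0.460 0.595
outer loop
vertex 1.24 3.099 -3.963
vertex 0.595 3.617 -3.649
vertex 0.618 2.278 -2.641
endloop
endfacet
facet normal -0.223 0.288 -0.931
outer loop
vertex 0.595 3.617 -3.649
vertex 0.322 2.662 -3.879
vertex -0.255 3.416 -3.508
endloop
endfacet
facet normal -0.010 0.601 0.799
outer loop
vertex 0.595 3.617 -3.649
vertex -0.255 3.416 -3.508
vertex 0.618 2.278 -2.641
endloop
endfacet
facet normal -0.222 0.288 -0.931
outer loop
vertex -0.255 3.416 -3.508
vertex 0.322 2.662 -3.879
vertex -0.671 2.647 -3.647
endloop
endfacet
facet normal -0.576 0.167 0.800
outer loop
vertex -0.255 3.416 -3.508
vertex -0.671 2.647 -3.647
vertex 0.618 2.278 -2.641
endloop
endfacet
facet normal -0.222 0.289 -0.931
outer loop
vertex -0.671 2.647 -3.647
vertex 0.322 2.662 -3.879
vertex -0.339 1.889 -3.961
endloop
endfacet
facet normal -0.614 -0.516 0.597
outer loop
vertex -0.671 2.647 -3.647
vertex -0.339 1.889 -3.961
vertex 0.618 2.278 -2.641
endloop
endfacet
facet normal -0.223 0.289 -0.931
outer loop
vertex -0.339 1.889 -3.961
vertex 0.322 2.662 -3.879
vertex 0.491 1.713 -4.214
endloop
endfacet
facet normal -0.094 -0.935 0.343
outer loop
vertex -0.339 1.889 -3.961
vertex 0.491 1.713 -4.214
vertex 0.618 2.278 -2.641
endloop
endfacet
facet normal -0.223 0.289 -0.931
outer loop
vertex 0.491 1.713 -4.214
vertex 0.322 2.662 -3.879
vertex 1.194 2.252 -4.215
endloop
endfacet
facet normal 0.592 -0.772 0.230
outer loop
vertex 0.491 1.713 -4.214
vertex 1.194 2.252 -4.215
vertex 0.618 2.278 -2.641
endloop
endfacet
facet normal -0.449 -0.457 -0.768
outer loop
vertex -1.687 -4.563 -3.69
vertex -1.859 -3.171 -4.417
vertex -0.809 -4.685 -4.131
endloop
endfacet
facet normal 0.109 -0.881 0.460
outer loop
vertex -0.301 -4.169 -3.263
vertex -1.687 -4.563 -3.69
vertex -0.809 -4.685 -4.131
endloop
endfacet
facet normal -0.449 -0.456 -0.768
outer loop
vertex -0.809 -4.685 -4.131
vertex -1.859 -3.171 -4.417
vertex -0.98 -3.293 -4.858
endloop
endfacet
facet normal 0.887 -0.124 -0.445
outer loop
vertex -0.98 -3.293 -4.858
vertex -0.301 -4.169 -3.263
vertex -0.809 -4.685 -4.131
endloop
endfacet
facet normal -0.887 0.123 0.446
outer loop
vertex -1.687 -4.563 -3.69
vertex -1.351 -2.655 -3.549
vertex -1.859 -3.171 -4.417
endloop
endfacet
facet normal 0.109 -0.881 0.460
outer loop
vertex -1.18 -4.047 -2.822
vertex -1.687 -4.563 -3.69
vertex -0.301 -4.169 -3.263
endloop
endfacet
facet normal -0.887 0.123 0.445
outer loop
vertex -1.18 -4.047 -2.822
vertex -1.351 -2.655 -3.549
vertex -1.687 -4.563 -3.69
endloop
endfacet
facet normal -0.109 0.881 -0.460
outer loop
vertex -1.859 -3.171 -4.417
vertex -1.351 -2.655 -3.549
vertex -0.98 -3.293 -4.858
endloop
endfacet
facet normal 0.887 -0.123 -0.445
outer loop
vertex -0.473 -2.777 -3.99
vertex -0.301 -4.169 -3.263
vertex -0.98 -3.293 -4.858
endloop
endfacet
facet normal -0.109 0.881 -0.460
outer loop
vertex -0.98 -3.293 -4.858
vertex -1.351 -2.655 -3.549
vertex -0.473 -2.777 -3.99
endloop
endfacet
facet normal 0.449 0.457 0.768
outer loop
vertex -0.473 -2.777 -3.99
vertex -1.18 -4.047 -2.822
vertex -0.301 -4.169 -3.263
endloop
endfacet
facet normal 0.449 0.456 0.768
outer loop
vertex -1.351 -2.655 -3.549
vertex -1.18 -4.047 -2.822
vertex -0.473 -2.777 -3.99
endloop
endfacet
facet normal 0.189 0.107 -0.976
outer loop
vertex -0.154 3.858 -2.615
vertex -0.438 3.376 -2.723
vertex -0.638 3.909 -2.703
endloop
endfacet
facet normal 0.011 0.891 0.454
outer loop
vertex -0.154 3.858 -2.615
vertex -0.638 3.909 -2.703
vertex -0.702 3.224 -1.357
endloop
endfacet
facet normal 0.188 0.107 -0.976
outer loop
vertex -0.638 3.909 -2.703
vertex -0.438 3.376 -2.723
vertex -0.972 3.558 -2.806
endloop
endfacet
facet normal -0.735 0.618 0.279
outer loop
vertex -0.638 3.909 -2.703
vertex -0.972 3.558 -2.806
vertex -0.702 3.224 -1.357
endloop
endfacet
facet normal 0.189 0.109 -0.976
outer loop
vertex -0.972 3.558 -2.806
vertex -0.438 3.376 -2.723
vertex -0.903 3.07 -2.847
endloop
endfacet
facet normal -0.978 -0.151 0.147
outer loop
vertex -0.972 3.558 -2.806
vertex -0.903 3.07 -2.847
vertex -0.702 3.224 -1.357
endloop
endfacet
facet normal 0.188 0.109 -0.976
outer loop
vertex -0.903 3.07 -2.847
vertex -0.438 3.376 -2.723
vertex -0.484 2.812 -2.795
endloop
endfacet
facet normal -0.532 -0.832 0.158
outer loop
vertex -0.903 3.07 -2.847
vertex -0.484 2.812 -2.795
vertex -0.702 3.224 -1.357
endloop
endfacet
facet normal 0.188 0.109 -0.976
outer loop
vertex -0.484 2.812 -2.795
vertex -0.438 3.376 -2.723
vertex -0.031 2.978 -2.689
endloop
endfacet
facet normal 0.265 -0.916 0.302
outer loop
vertex -0.484 2.812 -2.795
vertex -0.031 2.978 -2.689
vertex -0.702 3.224 -1.357
endloop
endfacet
facet normal 0.188 0.108 -0.976
outer loop
vertex -0.031 2.978 -2.689
vertex -0.438 3.376 -2.723
vertex 0.116 3.444 -2.609
endloop
endfacet
facet normal 0.814 -0.338 0.472
outer loop
vertex -0.031 2.978 -2.689
vertex 0.116 3.444 -2.609
vertex -0.702 3.224 -1.357
endloop
endfacet
facet normal 0.188 0.108 -0.976
outer loop
vertex 0.116 3.444 -2.609
vertex -0.438 3.376 -2.723
vertex -0.154 3.858 -2.615
endloop
endfacet
facet normal 0.701 0.465 0.540
outer loop
vertex 0.116 3.444 -2.609
vertex -0.154 3.858 -2.615
vertex -0.702 3.224 -1.357
endloop
endfacet

endsolid


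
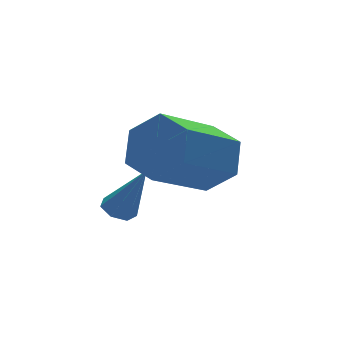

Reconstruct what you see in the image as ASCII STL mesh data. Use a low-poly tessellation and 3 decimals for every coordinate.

solid 
facet normal 0.799 0.246 -0.548
outer loop
vertex -0.97 -0.135 3.407
vertex -1.337 -0.635 2.648
vertex -1.552 0.315 2.76
endloop
endfacet
facet normal 0.089 0.854 0.513
outer loop
vertex -0.97 -0.135 3.407
vertex -1.552 0.315 2.76
vertex -2.696 -0.666 4.591
endloop
endfacet
facet normal 0.089 0.854 0.513
outer loop
vertex -2.696 -0.666 4.591
vertex -1.552 0.315 2.76
vertex -3.278 -0.216 3.944
endloop
endfacet
facet normal -0.799 -0.246 0.548
outer loop
vertex -2.696 -0.666 4.591
vertex -3.278 -0.216 3.944
vertex -3.063 -1.165 3.832
endloop
endfacet
facet normal 0.799 0.246 -0.548
outer loop
vertex -1.552 0.315 2.76
vertex -1.337 -0.635 2.648
vertex -1.919 -0.185 2.001
endloop
endfacet
facet normal -0.470 0.824 -0.316
outer loop
vertex -1.552 0.315 2.76
vertex -1.919 -0.185 2.001
vertex -3.278 -0.216 3.944
endloop
endfacet
facet normal -0.469 0.825 -0.315
outer loop
vertex -3.278 -0.216 3.944
vertex -1.919 -0.185 2.001
vertex -3.646 -0.715 3.185
endloop
endfacet
facet normal -0.799 -0.246 0.549
outer loop
vertex -3.278 -0.216 3.944
vertex -3.646 -0.715 3.185
vertex -3.063 -1.165 3.832
endloop
endfacet
facet normal 0.799 0.246 -0.548
outer loop
vertex -1.919 -0.185 2.001
vertex -1.337 -0.635 2.648
vertex -1.704 -1.134 1.889
endloop
endfacet
facet normal -0.559 -0.029 -0.829
outer loop
vertex -1.919 -0.185 2.001
vertex -1.704 -1.134 1.889
vertex -3.646 -0.715 3.185
endloop
endfacet
facet normal -0.559 -0.029 -0.828
outer loop
vertex -3.646 -0.715 3.185
vertex -1.704 -1.134 1.889
vertex -3.43 -1.665 3.073
endloop
endfacet
facet normal -0.799 -0.246 0.549
outer loop
vertex -3.646 -0.715 3.185
vertex -3.43 -1.665 3.073
vertex -3.063 -1.165 3.832
endloop
endfacet
facet normal 0.799 0.246 -0.548
outer loop
vertex -1.704 -1.134 1.889
vertex -1.337 -0.635 2.648
vertex -1.122 -1.584 2.536
endloop
endfacet
facet normal -0.089 -0.854 -0.513
outer loop
vertex -1.704 -1.134 1.889
vertex -1.122 -1.584 2.536
vertex -3.43 -1.665 3.073
endloop
endfacet
facet normal -0.089 -0.854 -0.513
outer loop
vertex -3.43 -1.665 3.073
vertex -1.122 -1.584 2.536
vertex -2.848 -2.115 3.72
endloop
endfacet
facet normal -0.799 -0.246 0.548
outer loop
vertex -3.43 -1.665 3.073
vertex -2.848 -2.115 3.72
vertex -3.063 -1.165 3.832
endloop
endfacet
facet normal 0.799 0.246 -0.549
outer loop
vertex -1.122 -1.584 2.536
vertex -1.337 -0.635 2.648
vertex -0.754 -1.085 3.295
endloop
endfacet
facet normal 0.470 -0.825 0.315
outer loop
vertex -1.122 -1.584 2.536
vertex -0.754 -1.085 3.295
vertex -2.848 -2.115 3.72
endloop
endfacet
facet normal 0.470 -0.824 0.316
outer loop
vertex -2.848 -2.115 3.72
vertex -0.754 -1.085 3.295
vertex -2.481 -1.615 4.479
endloop
endfacet
facet normal -0.799 -0.246 0.548
outer loop
vertex -2.848 -2.115 3.72
vertex -2.481 -1.615 4.479
vertex -3.063 -1.165 3.832
endloop
endfacet
facet normal 0.799 0.246 -0.549
outer loop
vertex -0.754 -1.085 3.295
vertex -1.337 -0.635 2.648
vertex -0.97 -0.135 3.407
endloop
endfacet
facet normal 0.559 0.029 0.829
outer loop
vertex -0.754 -1.085 3.295
vertex -0.97 -0.135 3.407
vertex -2.481 -1.615 4.479
endloop
endfacet
facet normal 0.559 0.029 0.828
outer loop
vertex -2.481 -1.615 4.479
vertex -0.97 -0.135 3.407
vertex -2.696 -0.666 4.591
endloop
endfacet
facet normal -0.799 -0.246 0.548
outer loop
vertex -2.481 -1.615 4.479
vertex -2.696 -0.666 4.591
vertex -3.063 -1.165 3.832
endloop
endfacet
facet normal -0.329 0.286 -0.900
outer loop
vertex -2.807 0.602 0.685
vertex -3.268 0.453 0.806
vertex -3.058 0.902 0.872
endloop
endfacet
facet normal 0.807 0.563 0.180
outer loop
vertex -2.807 0.602 0.685
vertex -3.058 0.902 0.872
vertex -2.732 -0.013 2.274
endloop
endfacet
facet normal -0.330 0.287 -0.899
outer loop
vertex -3.058 0.902 0.872
vertex -3.268 0.453 0.806
vertex -3.468 0.863 1.01
endloop
endfacet
facet normal 0.097 0.844 0.528
outer loop
vertex -3.058 0.902 0.872
vertex -3.468 0.863 1.01
vertex -2.732 -0.013 2.274
endloop
endfacet
facet normal -0.329 0.287 -0.900
outer loop
vertex -3.468 0.863 1.01
vertex -3.268 0.453 0.806
vertex -3.727 0.516 0.994
endloop
endfacet
facet normal -0.618 0.431 0.658
outer loop
vertex -3.468 0.863 1.01
vertex -3.727 0.516 0.994
vertex -2.732 -0.013 2.274
endloop
endfacet
facet normal -0.329 0.285 -0.900
outer loop
vertex -3.727 0.516 0.994
vertex -3.268 0.453 0.806
vertex -3.641 0.12 0.837
endloop
endfacet
facet normal -0.802 -0.362 0.474
outer loop
vertex -3.727 0.516 0.994
vertex -3.641 0.12 0.837
vertex -2.732 -0.013 2.274
endloop
endfacet
facet normal -0.329 0.284 -0.901
outer loop
vertex -3.641 0.12 0.837
vertex -3.268 0.453 0.806
vertex -3.273 -0.025 0.657
endloop
endfacet
facet normal -0.316 -0.942 0.113
outer loop
vertex -3.641 0.12 0.837
vertex -3.273 -0.025 0.657
vertex -2.732 -0.013 2.274
endloop
endfacet
facet normal -0.330 0.284 -0.900
outer loop
vertex -3.273 -0.025 0.657
vertex -3.268 0.453 0.806
vertex -2.902 0.19 0.589
endloop
endfacet
facet normal 0.475 -0.867 -0.152
outer loop
vertex -3.273 -0.025 0.657
vertex -2.902 0.19 0.589
vertex -2.732 -0.013 2.274
endloop
endfacet
facet normal -0.329 0.286 -0.900
outer loop
vertex -2.902 0.19 0.589
vertex -3.268 0.453 0.806
vertex -2.807 0.602 0.685
endloop
endfacet
facet normal 0.973 -0.196 -0.122
outer loop
vertex -2.902 0.19 0.589
vertex -2.807 0.602 0.685
vertex -2.732 -0.013 2.274
endloop
endfacet

endsolid


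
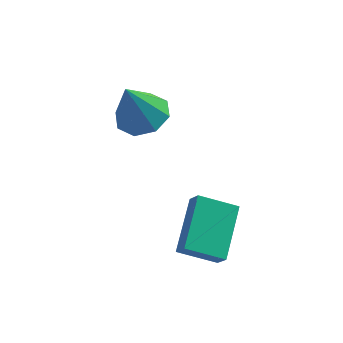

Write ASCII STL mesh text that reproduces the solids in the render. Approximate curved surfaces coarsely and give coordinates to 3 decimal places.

solid 
facet normal 0.280 0.198 -0.939
outer loop
vertex 1.098 -0.104 0.525
vertex 0.283 -0.553 0.187
vertex 0.513 0.373 0.451
endloop
endfacet
facet normal 0.391 0.589 0.707
outer loop
vertex 1.098 -0.104 0.525
vertex 0.513 0.373 0.451
vertex -0.243 -0.927 1.953
endloop
endfacet
facet normal 0.280 0.198 -0.939
outer loop
vertex 0.513 0.373 0.451
vertex 0.283 -0.553 0.187
vertex -0.206 0.307 0.223
endloop
endfacet
facet normal -0.250 0.791 0.559
outer loop
vertex 0.513 0.373 0.451
vertex -0.206 0.307 0.223
vertex -0.243 -0.927 1.953
endloop
endfacet
facet normal 0.279 0.198 -0.940
outer loop
vertex -0.206 0.307 0.223
vertex 0.283 -0.553 0.187
vertex -0.639 -0.263 -0.026
endloop
endfacet
facet normal -0.816 0.479 0.324
outer loop
vertex -0.206 0.307 0.223
vertex -0.639 -0.263 -0.026
vertex -0.243 -0.927 1.953
endloop
endfacet
facet normal 0.280 0.199 -0.939
outer loop
vertex -0.639 -0.263 -0.026
vertex 0.283 -0.553 0.187
vertex -0.532 -1.003 -0.151
endloop
endfacet
facet normal -0.976 -0.165 0.140
outer loop
vertex -0.639 -0.263 -0.026
vertex -0.532 -1.003 -0.151
vertex -0.243 -0.927 1.953
endloop
endfacet
facet normal 0.280 0.198 -0.939
outer loop
vertex -0.532 -1.003 -0.151
vertex 0.283 -0.553 0.187
vertex 0.053 -1.479 -0.077
endloop
endfacet
facet normal -0.636 -0.763 0.115
outer loop
vertex -0.532 -1.003 -0.151
vertex 0.053 -1.479 -0.077
vertex -0.243 -0.927 1.953
endloop
endfacet
facet normal 0.280 0.198 -0.939
outer loop
vertex 0.053 -1.479 -0.077
vertex 0.283 -0.553 0.187
vertex 0.772 -1.413 0.151
endloop
endfacet
facet normal 0.005 -0.965 0.263
outer loop
vertex 0.053 -1.479 -0.077
vertex 0.772 -1.413 0.151
vertex -0.243 -0.927 1.953
endloop
endfacet
facet normal 0.279 0.198 -0.940
outer loop
vertex 0.772 -1.413 0.151
vertex 0.283 -0.553 0.187
vertex 1.205 -0.843 0.4
endloop
endfacet
facet normal 0.572 -0.652 0.498
outer loop
vertex 0.772 -1.413 0.151
vertex 1.205 -0.843 0.4
vertex -0.243 -0.927 1.953
endloop
endfacet
facet normal 0.280 0.199 -0.939
outer loop
vertex 1.205 -0.843 0.4
vertex 0.283 -0.553 0.187
vertex 1.098 -0.104 0.525
endloop
endfacet
facet normal 0.732 -0.009 0.682
outer loop
vertex 1.205 -0.843 0.4
vertex 1.098 -0.104 0.525
vertex -0.243 -0.927 1.953
endloop
endfacet
facet normal -0.345 0.477 -0.809
outer loop
vertex 1.551 -4.733 -2.999
vertex 1.948 -2.879 -2.075
vertex 2.912 -4.735 -3.58
endloop
endfacet
facet normal -0.188 -0.879 -0.438
outer loop
vertex 3.192 -5.121 -2.925
vertex 1.551 -4.733 -2.999
vertex 2.912 -4.735 -3.58
endloop
endfacet
facet normal -0.344 0.477 -0.809
outer loop
vertex 2.912 -4.735 -3.58
vertex 1.948 -2.879 -2.075
vertex 3.31 -2.881 -2.656
endloop
endfacet
facet normal 0.919 -0.001 -0.394
outer loop
vertex 3.31 -2.881 -2.656
vertex 3.192 -5.121 -2.925
vertex 2.912 -4.735 -3.58
endloop
endfacet
facet normal -0.919 0.001 0.393
outer loop
vertex 1.551 -4.733 -2.999
vertex 2.228 -3.265 -1.42
vertex 1.948 -2.879 -2.075
endloop
endfacet
facet normal -0.188 -0.879 -0.438
outer loop
vertex 1.83 -5.119 -2.344
vertex 1.551 -4.733 -2.999
vertex 3.192 -5.121 -2.925
endloop
endfacet
facet normal -0.920 0.002 0.393
outer loop
vertex 1.83 -5.119 -2.344
vertex 2.228 -3.265 -1.42
vertex 1.551 -4.733 -2.999
endloop
endfacet
facet normal 0.188 0.879 0.438
outer loop
vertex 1.948 -2.879 -2.075
vertex 2.228 -3.265 -1.42
vertex 3.31 -2.881 -2.656
endloop
endfacet
facet normal 0.920 -0.001 -0.393
outer loop
vertex 3.589 -3.267 -2.001
vertex 3.192 -5.121 -2.925
vertex 3.31 -2.881 -2.656
endloop
endfacet
facet normal 0.188 0.879 0.438
outer loop
vertex 3.31 -2.881 -2.656
vertex 2.228 -3.265 -1.42
vertex 3.589 -3.267 -2.001
endloop
endfacet
facet normal 0.344 -0.477 0.809
outer loop
vertex 3.589 -3.267 -2.001
vertex 1.83 -5.119 -2.344
vertex 3.192 -5.121 -2.925
endloop
endfacet
facet normal 0.344 -0.477 0.809
outer loop
vertex 2.228 -3.265 -1.42
vertex 1.83 -5.119 -2.344
vertex 3.589 -3.267 -2.001
endloop
endfacet

endsolid


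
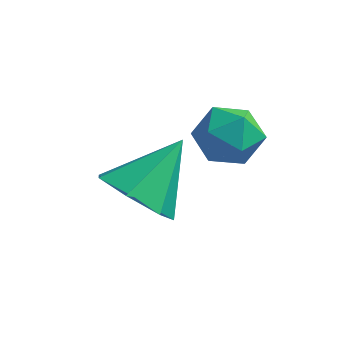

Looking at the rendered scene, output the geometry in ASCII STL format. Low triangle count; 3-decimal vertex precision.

solid 
facet normal -0.321 -0.692 -0.647
outer loop
vertex -2.221 -2.278 -0.552
vertex -3.027 -2.317 -0.111
vertex -2.783 -1.774 -0.812
endloop
endfacet
facet normal 0.710 0.629 -0.316
outer loop
vertex -2.221 -2.278 -0.552
vertex -2.783 -1.774 -0.812
vertex -2.513 -1.203 0.931
endloop
endfacet
facet normal -0.319 -0.693 -0.647
outer loop
vertex -2.783 -1.774 -0.812
vertex -3.027 -2.317 -0.111
vertex -3.53 -1.68 -0.545
endloop
endfacet
facet normal 0.008 0.950 -0.312
outer loop
vertex -2.783 -1.774 -0.812
vertex -3.53 -1.68 -0.545
vertex -2.513 -1.203 0.931
endloop
endfacet
facet normal -0.320 -0.693 -0.646
outer loop
vertex -3.53 -1.68 -0.545
vertex -3.027 -2.317 -0.111
vertex -3.898 -2.065 0.05
endloop
endfacet
facet normal -0.589 0.794 0.149
outer loop
vertex -3.53 -1.68 -0.545
vertex -3.898 -2.065 0.05
vertex -2.513 -1.203 0.931
endloop
endfacet
facet normal -0.320 -0.692 -0.647
outer loop
vertex -3.898 -2.065 0.05
vertex -3.027 -2.317 -0.111
vertex -3.61 -2.64 0.523
endloop
endfacet
facet normal -0.633 0.278 0.723
outer loop
vertex -3.898 -2.065 0.05
vertex -3.61 -2.64 0.523
vertex -2.513 -1.203 0.931
endloop
endfacet
facet normal -0.320 -0.692 -0.647
outer loop
vertex -3.61 -2.64 0.523
vertex -3.027 -2.317 -0.111
vertex -2.884 -2.972 0.519
endloop
endfacet
facet normal -0.090 -0.208 0.974
outer loop
vertex -3.61 -2.64 0.523
vertex -2.884 -2.972 0.519
vertex -2.513 -1.203 0.931
endloop
endfacet
facet normal -0.320 -0.692 -0.647
outer loop
vertex -2.884 -2.972 0.519
vertex -3.027 -2.317 -0.111
vertex -2.266 -2.811 0.041
endloop
endfacet
facet normal 0.631 -0.299 0.716
outer loop
vertex -2.884 -2.972 0.519
vertex -2.266 -2.811 0.041
vertex -2.513 -1.203 0.931
endloop
endfacet
facet normal -0.320 -0.692 -0.647
outer loop
vertex -2.266 -2.811 0.041
vertex -3.027 -2.317 -0.111
vertex -2.221 -2.278 -0.552
endloop
endfacet
facet normal 0.987 0.074 0.141
outer loop
vertex -2.266 -2.811 0.041
vertex -2.221 -2.278 -0.552
vertex -2.513 -1.203 0.931
endloop
endfacet
facet normal -0.172 -0.220 0.960
outer loop
vertex -1.824 -1.392 2.266
vertex -1.617 -2.099 2.141
vertex -1.109 -1.593 2.348
endloop
endfacet
facet normal 0.028 0.461 0.887
outer loop
vertex -1.824 -1.392 2.266
vertex -1.109 -1.593 2.348
vertex -1.28 -0.945 2.017
endloop
endfacet
facet normal -0.436 0.780 0.448
outer loop
vertex -1.824 -1.392 2.266
vertex -1.28 -0.945 2.017
vertex -1.894 -1.052 1.606
endloop
endfacet
facet normal -0.922 0.296 0.250
outer loop
vertex -1.824 -1.392 2.266
vertex -1.894 -1.052 1.606
vertex -2.102 -1.764 1.682
endloop
endfacet
facet normal -0.759 -0.322 0.566
outer loop
vertex -1.824 -1.392 2.266
vertex -2.102 -1.764 1.682
vertex -1.617 -2.099 2.141
endloop
endfacet
facet normal 0.670 0.470 0.575
outer loop
vertex -1.28 -0.945 2.017
vertex -1.109 -1.593 2.348
vertex -0.738 -1.376 1.738
endloop
endfacet
facet normal 0.348 -0.632 0.692
outer loop
vertex -1.109 -1.593 2.348
vertex -1.617 -2.099 2.141
vertex -0.946 -2.088 1.814
endloop
endfacet
facet normal -0.603 -0.795 0.057
outer loop
vertex -1.617 -2.099 2.141
vertex -2.102 -1.764 1.682
vertex -1.56 -2.195 1.403
endloop
endfacet
facet normal -0.867 0.205 -0.454
outer loop
vertex -2.102 -1.764 1.682
vertex -1.894 -1.052 1.606
vertex -1.731 -1.547 1.072
endloop
endfacet
facet normal -0.082 0.987 -0.135
outer loop
vertex -1.894 -1.052 1.606
vertex -1.28 -0.945 2.017
vertex -1.223 -1.041 1.279
endloop
endfacet
facet normal 0.922 -0.296 -0.250
outer loop
vertex -1.016 -1.748 1.154
vertex -0.738 -1.376 1.738
vertex -0.946 -2.088 1.814
endloop
endfacet
facet normal 0.436 -0.780 -0.448
outer loop
vertex -1.016 -1.748 1.154
vertex -0.946 -2.088 1.814
vertex -1.56 -2.195 1.403
endloop
endfacet
facet normal -0.028 -0.461 -0.887
outer loop
vertex -1.016 -1.748 1.154
vertex -1.56 -2.195 1.403
vertex -1.731 -1.547 1.072
endloop
endfacet
facet normal 0.172 0.220 -0.960
outer loop
vertex -1.016 -1.748 1.154
vertex -1.731 -1.547 1.072
vertex -1.223 -1.041 1.279
endloop
endfacet
facet normal 0.759 0.322 -0.566
outer loop
vertex -1.016 -1.748 1.154
vertex -1.223 -1.041 1.279
vertex -0.738 -1.376 1.738
endloop
endfacet
facet normal 0.867 -0.205 0.454
outer loop
vertex -0.946 -2.088 1.814
vertex -0.738 -1.376 1.738
vertex -1.109 -1.593 2.348
endloop
endfacet
facet normal 0.082 -0.987 0.135
outer loop
vertex -1.56 -2.195 1.403
vertex -0.946 -2.088 1.814
vertex -1.617 -2.099 2.141
endloop
endfacet
facet normal -0.670 -0.470 -0.575
outer loop
vertex -1.731 -1.547 1.072
vertex -1.56 -2.195 1.403
vertex -2.102 -1.764 1.682
endloop
endfacet
facet normal -0.348 0.632 -0.692
outer loop
vertex -1.223 -1.041 1.279
vertex -1.731 -1.547 1.072
vertex -1.894 -1.052 1.606
endloop
endfacet
facet normal 0.603 0.795 -0.057
outer loop
vertex -0.738 -1.376 1.738
vertex -1.223 -1.041 1.279
vertex -1.28 -0.945 2.017
endloop
endfacet

endsolid


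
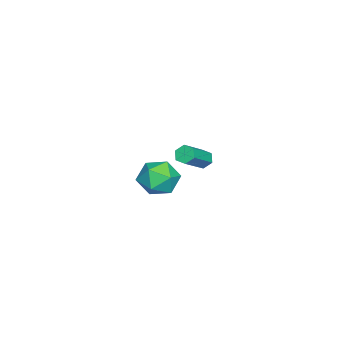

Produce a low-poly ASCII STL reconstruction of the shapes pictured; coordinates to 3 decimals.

solid 
facet normal -0.765 0.266 -0.586
outer loop
vertex -2.856 1.507 -3.641
vertex -3.228 1.373 -3.216
vertex -3.012 1.91 -3.254
endloop
endfacet
facet normal 0.584 0.668 -0.460
outer loop
vertex -2.856 1.507 -3.641
vertex -3.012 1.91 -3.254
vertex -1.401 1.001 -2.529
endloop
endfacet
facet normal 0.584 0.668 -0.460
outer loop
vertex -1.401 1.001 -2.529
vertex -3.012 1.91 -3.254
vertex -1.557 1.404 -2.142
endloop
endfacet
facet normal 0.766 -0.265 0.585
outer loop
vertex -1.401 1.001 -2.529
vertex -1.557 1.404 -2.142
vertex -1.772 0.867 -2.104
endloop
endfacet
facet normal -0.766 0.267 -0.585
outer loop
vertex -3.012 1.91 -3.254
vertex -3.228 1.373 -3.216
vertex -3.383 1.776 -2.829
endloop
endfacet
facet normal 0.060 0.936 0.347
outer loop
vertex -3.012 1.91 -3.254
vertex -3.383 1.776 -2.829
vertex -1.557 1.404 -2.142
endloop
endfacet
facet normal 0.060 0.936 0.347
outer loop
vertex -1.557 1.404 -2.142
vertex -3.383 1.776 -2.829
vertex -1.928 1.27 -1.717
endloop
endfacet
facet normal 0.766 -0.265 0.585
outer loop
vertex -1.557 1.404 -2.142
vertex -1.928 1.27 -1.717
vertex -1.772 0.867 -2.104
endloop
endfacet
facet normal -0.766 0.267 -0.585
outer loop
vertex -3.383 1.776 -2.829
vertex -3.228 1.373 -3.216
vertex -3.599 1.239 -2.791
endloop
endfacet
facet normal -0.524 0.268 0.808
outer loop
vertex -3.383 1.776 -2.829
vertex -3.599 1.239 -2.791
vertex -1.928 1.27 -1.717
endloop
endfacet
facet normal -0.524 0.268 0.808
outer loop
vertex -1.928 1.27 -1.717
vertex -3.599 1.239 -2.791
vertex -2.144 0.733 -1.679
endloop
endfacet
facet normal 0.765 -0.266 0.586
outer loop
vertex -1.928 1.27 -1.717
vertex -2.144 0.733 -1.679
vertex -1.772 0.867 -2.104
endloop
endfacet
facet normal -0.766 0.265 -0.585
outer loop
vertex -3.599 1.239 -2.791
vertex -3.228 1.373 -3.216
vertex -3.443 0.836 -3.178
endloop
endfacet
facet normal -0.584 -0.668 0.460
outer loop
vertex -3.599 1.239 -2.791
vertex -3.443 0.836 -3.178
vertex -2.144 0.733 -1.679
endloop
endfacet
facet normal -0.584 -0.668 0.460
outer loop
vertex -2.144 0.733 -1.679
vertex -3.443 0.836 -3.178
vertex -1.988 0.33 -2.066
endloop
endfacet
facet normal 0.765 -0.266 0.586
outer loop
vertex -2.144 0.733 -1.679
vertex -1.988 0.33 -2.066
vertex -1.772 0.867 -2.104
endloop
endfacet
facet normal -0.766 0.265 -0.585
outer loop
vertex -3.443 0.836 -3.178
vertex -3.228 1.373 -3.216
vertex -3.072 0.97 -3.603
endloop
endfacet
facet normal -0.060 -0.936 -0.347
outer loop
vertex -3.443 0.836 -3.178
vertex -3.072 0.97 -3.603
vertex -1.988 0.33 -2.066
endloop
endfacet
facet normal -0.060 -0.936 -0.347
outer loop
vertex -1.988 0.33 -2.066
vertex -3.072 0.97 -3.603
vertex -1.617 0.464 -2.491
endloop
endfacet
facet normal 0.766 -0.267 0.585
outer loop
vertex -1.988 0.33 -2.066
vertex -1.617 0.464 -2.491
vertex -1.772 0.867 -2.104
endloop
endfacet
facet normal -0.765 0.266 -0.586
outer loop
vertex -3.072 0.97 -3.603
vertex -3.228 1.373 -3.216
vertex -2.856 1.507 -3.641
endloop
endfacet
facet normal 0.524 -0.268 -0.808
outer loop
vertex -3.072 0.97 -3.603
vertex -2.856 1.507 -3.641
vertex -1.617 0.464 -2.491
endloop
endfacet
facet normal 0.524 -0.268 -0.808
outer loop
vertex -1.617 0.464 -2.491
vertex -2.856 1.507 -3.641
vertex -1.401 1.001 -2.529
endloop
endfacet
facet normal 0.766 -0.267 0.585
outer loop
vertex -1.617 0.464 -2.491
vertex -1.401 1.001 -2.529
vertex -1.772 0.867 -2.104
endloop
endfacet
facet normal 0.309 0.311 0.899
outer loop
vertex 3.774 1.783 -0.238
vertex 2.875 1.358 0.218
vertex 3.778 0.75 0.118
endloop
endfacet
facet normal 0.865 0.167 0.474
outer loop
vertex 3.774 1.783 -0.238
vertex 3.778 0.75 0.118
vertex 4.252 1.001 -0.835
endloop
endfacet
facet normal 0.810 0.577 -0.107
outer loop
vertex 3.774 1.783 -0.238
vertex 4.252 1.001 -0.835
vertex 3.642 1.766 -1.324
endloop
endfacet
facet normal 0.221 0.974 -0.042
outer loop
vertex 3.774 1.783 -0.238
vertex 3.642 1.766 -1.324
vertex 2.791 1.987 -0.673
endloop
endfacet
facet normal -0.089 0.810 0.580
outer loop
vertex 3.774 1.783 -0.238
vertex 2.791 1.987 -0.673
vertex 2.875 1.358 0.218
endloop
endfacet
facet normal 0.814 -0.515 0.269
outer loop
vertex 4.252 1.001 -0.835
vertex 3.778 0.75 0.118
vertex 3.649 0.093 -0.747
endloop
endfacet
facet normal -0.084 -0.281 0.956
outer loop
vertex 3.778 0.75 0.118
vertex 2.875 1.358 0.218
vertex 2.798 0.314 -0.096
endloop
endfacet
facet normal -0.728 0.526 0.440
outer loop
vertex 2.875 1.358 0.218
vertex 2.791 1.987 -0.673
vertex 2.188 1.079 -0.585
endloop
endfacet
facet normal -0.228 0.791 -0.567
outer loop
vertex 2.791 1.987 -0.673
vertex 3.642 1.766 -1.324
vertex 2.662 1.33 -1.538
endloop
endfacet
facet normal 0.725 0.149 -0.672
outer loop
vertex 3.642 1.766 -1.324
vertex 4.252 1.001 -0.835
vertex 3.565 0.722 -1.638
endloop
endfacet
facet normal -0.221 -0.974 0.042
outer loop
vertex 2.666 0.297 -1.182
vertex 3.649 0.093 -0.747
vertex 2.798 0.314 -0.096
endloop
endfacet
facet normal -0.810 -0.577 0.107
outer loop
vertex 2.666 0.297 -1.182
vertex 2.798 0.314 -0.096
vertex 2.188 1.079 -0.585
endloop
endfacet
facet normal -0.865 -0.167 -0.474
outer loop
vertex 2.666 0.297 -1.182
vertex 2.188 1.079 -0.585
vertex 2.662 1.33 -1.538
endloop
endfacet
facet normal -0.309 -0.311 -0.899
outer loop
vertex 2.666 0.297 -1.182
vertex 2.662 1.33 -1.538
vertex 3.565 0.722 -1.638
endloop
endfacet
facet normal 0.089 -0.810 -0.580
outer loop
vertex 2.666 0.297 -1.182
vertex 3.565 0.722 -1.638
vertex 3.649 0.093 -0.747
endloop
endfacet
facet normal 0.228 -0.791 0.567
outer loop
vertex 2.798 0.314 -0.096
vertex 3.649 0.093 -0.747
vertex 3.778 0.75 0.118
endloop
endfacet
facet normal -0.725 -0.149 0.672
outer loop
vertex 2.188 1.079 -0.585
vertex 2.798 0.314 -0.096
vertex 2.875 1.358 0.218
endloop
endfacet
facet normal -0.814 0.515 -0.269
outer loop
vertex 2.662 1.33 -1.538
vertex 2.188 1.079 -0.585
vertex 2.791 1.987 -0.673
endloop
endfacet
facet normal 0.084 0.281 -0.956
outer loop
vertex 3.565 0.722 -1.638
vertex 2.662 1.33 -1.538
vertex 3.642 1.766 -1.324
endloop
endfacet
facet normal 0.728 -0.526 -0.440
outer loop
vertex 3.649 0.093 -0.747
vertex 3.565 0.722 -1.638
vertex 4.252 1.001 -0.835
endloop
endfacet

endsolid


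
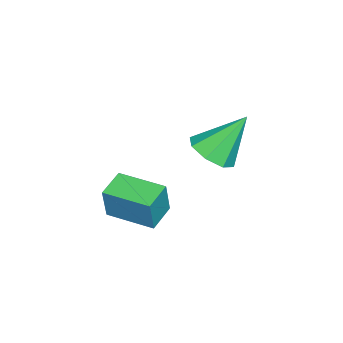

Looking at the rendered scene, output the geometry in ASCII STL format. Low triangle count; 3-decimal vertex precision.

solid 
facet normal -0.971 0.139 0.197
outer loop
vertex 3.239 -4.177 -0.656
vertex 3.495 -2.375 -0.665
vertex 2.969 -4.145 -2.009
endloop
endfacet
facet normal -0.141 -0.990 0.005
outer loop
vertex 4.085 -4.305 -2.235
vertex 3.239 -4.177 -0.656
vertex 2.969 -4.145 -2.009
endloop
endfacet
facet normal -0.971 0.139 0.197
outer loop
vertex 2.969 -4.145 -2.009
vertex 3.495 -2.375 -0.665
vertex 3.225 -2.343 -2.018
endloop
endfacet
facet normal -0.195 0.023 -0.980
outer loop
vertex 3.225 -2.343 -2.018
vertex 4.085 -4.305 -2.235
vertex 2.969 -4.145 -2.009
endloop
endfacet
facet normal 0.195 -0.023 0.980
outer loop
vertex 3.239 -4.177 -0.656
vertex 4.611 -2.535 -0.891
vertex 3.495 -2.375 -0.665
endloop
endfacet
facet normal -0.141 -0.990 0.005
outer loop
vertex 4.355 -4.337 -0.882
vertex 3.239 -4.177 -0.656
vertex 4.085 -4.305 -2.235
endloop
endfacet
facet normal 0.195 -0.023 0.980
outer loop
vertex 4.355 -4.337 -0.882
vertex 4.611 -2.535 -0.891
vertex 3.239 -4.177 -0.656
endloop
endfacet
facet normal 0.141 0.990 -0.005
outer loop
vertex 3.495 -2.375 -0.665
vertex 4.611 -2.535 -0.891
vertex 3.225 -2.343 -2.018
endloop
endfacet
facet normal -0.195 0.023 -0.980
outer loop
vertex 4.341 -2.503 -2.244
vertex 4.085 -4.305 -2.235
vertex 3.225 -2.343 -2.018
endloop
endfacet
facet normal 0.141 0.990 -0.005
outer loop
vertex 3.225 -2.343 -2.018
vertex 4.611 -2.535 -0.891
vertex 4.341 -2.503 -2.244
endloop
endfacet
facet normal 0.971 -0.139 -0.197
outer loop
vertex 4.341 -2.503 -2.244
vertex 4.355 -4.337 -0.882
vertex 4.085 -4.305 -2.235
endloop
endfacet
facet normal 0.971 -0.139 -0.197
outer loop
vertex 4.611 -2.535 -0.891
vertex 4.355 -4.337 -0.882
vertex 4.341 -2.503 -2.244
endloop
endfacet
facet normal 0.345 -0.498 -0.796
outer loop
vertex 0.351 -2.587 -0.947
vertex -0.228 -2.033 -1.545
vertex 0.704 -1.953 -1.191
endloop
endfacet
facet normal 0.609 -0.034 0.792
outer loop
vertex 0.351 -2.587 -0.947
vertex 0.704 -1.953 -1.191
vertex -0.952 -0.987 0.125
endloop
endfacet
facet normal 0.345 -0.499 -0.795
outer loop
vertex 0.704 -1.953 -1.191
vertex -0.228 -2.033 -1.545
vertex 0.511 -1.366 -1.643
endloop
endfacet
facet normal 0.688 0.571 0.447
outer loop
vertex 0.704 -1.953 -1.191
vertex 0.511 -1.366 -1.643
vertex -0.952 -0.987 0.125
endloop
endfacet
facet normal 0.345 -0.499 -0.795
outer loop
vertex 0.511 -1.366 -1.643
vertex -0.228 -2.033 -1.545
vertex -0.115 -1.17 -2.037
endloop
endfacet
facet normal 0.282 0.959 0.028
outer loop
vertex 0.511 -1.366 -1.643
vertex -0.115 -1.17 -2.037
vertex -0.952 -0.987 0.125
endloop
endfacet
facet normal 0.344 -0.499 -0.795
outer loop
vertex -0.115 -1.17 -2.037
vertex -0.228 -2.033 -1.545
vertex -0.807 -1.479 -2.143
endloop
endfacet
facet normal -0.370 0.903 -0.219
outer loop
vertex -0.115 -1.17 -2.037
vertex -0.807 -1.479 -2.143
vertex -0.952 -0.987 0.125
endloop
endfacet
facet normal 0.345 -0.498 -0.796
outer loop
vertex -0.807 -1.479 -2.143
vertex -0.228 -2.033 -1.545
vertex -1.16 -2.113 -1.899
endloop
endfacet
facet normal -0.887 0.436 -0.151
outer loop
vertex -0.807 -1.479 -2.143
vertex -1.16 -2.113 -1.899
vertex -0.952 -0.987 0.125
endloop
endfacet
facet normal 0.345 -0.497 -0.796
outer loop
vertex -1.16 -2.113 -1.899
vertex -0.228 -2.033 -1.545
vertex -0.966 -2.7 -1.448
endloop
endfacet
facet normal -0.966 -0.170 0.194
outer loop
vertex -1.16 -2.113 -1.899
vertex -0.966 -2.7 -1.448
vertex -0.952 -0.987 0.125
endloop
endfacet
facet normal 0.346 -0.498 -0.795
outer loop
vertex -0.966 -2.7 -1.448
vertex -0.228 -2.033 -1.545
vertex -0.34 -2.896 -1.053
endloop
endfacet
facet normal -0.561 -0.558 0.612
outer loop
vertex -0.966 -2.7 -1.448
vertex -0.34 -2.896 -1.053
vertex -0.952 -0.987 0.125
endloop
endfacet
facet normal 0.345 -0.498 -0.795
outer loop
vertex -0.34 -2.896 -1.053
vertex -0.228 -2.033 -1.545
vertex 0.351 -2.587 -0.947
endloop
endfacet
facet normal 0.092 -0.501 0.860
outer loop
vertex -0.34 -2.896 -1.053
vertex 0.351 -2.587 -0.947
vertex -0.952 -0.987 0.125
endloop
endfacet

endsolid


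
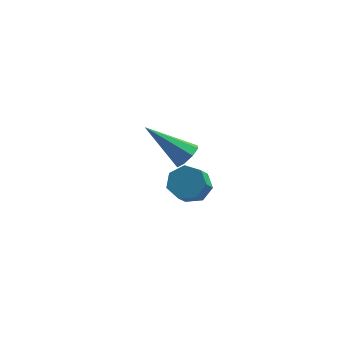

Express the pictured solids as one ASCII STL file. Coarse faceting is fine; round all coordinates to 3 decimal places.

solid 
facet normal 0.777 -0.086 -0.624
outer loop
vertex -2.504 1.729 -3.331
vertex -2.919 1.686 -3.842
vertex -2.613 2.18 -3.529
endloop
endfacet
facet normal 0.361 0.447 0.819
outer loop
vertex -2.504 1.729 -3.331
vertex -2.613 2.18 -3.529
vertex -4.621 1.874 -2.478
endloop
endfacet
facet normal 0.777 -0.087 -0.623
outer loop
vertex -2.613 2.18 -3.529
vertex -2.919 1.686 -3.842
vertex -2.901 2.343 -3.911
endloop
endfacet
facet normal 0.047 0.931 0.362
outer loop
vertex -2.613 2.18 -3.529
vertex -2.901 2.343 -3.911
vertex -4.621 1.874 -2.478
endloop
endfacet
facet normal 0.777 -0.087 -0.623
outer loop
vertex -2.901 2.343 -3.911
vertex -2.919 1.686 -3.842
vertex -3.2 2.12 -4.253
endloop
endfacet
facet normal -0.417 0.884 -0.212
outer loop
vertex -2.901 2.343 -3.911
vertex -3.2 2.12 -4.253
vertex -4.621 1.874 -2.478
endloop
endfacet
facet normal 0.777 -0.087 -0.623
outer loop
vertex -3.2 2.12 -4.253
vertex -2.919 1.686 -3.842
vertex -3.334 1.644 -4.354
endloop
endfacet
facet normal -0.758 0.332 -0.561
outer loop
vertex -3.2 2.12 -4.253
vertex -3.334 1.644 -4.354
vertex -4.621 1.874 -2.478
endloop
endfacet
facet normal 0.777 -0.084 -0.623
outer loop
vertex -3.334 1.644 -4.354
vertex -2.919 1.686 -3.842
vertex -3.224 1.192 -4.156
endloop
endfacet
facet normal -0.777 -0.401 -0.484
outer loop
vertex -3.334 1.644 -4.354
vertex -3.224 1.192 -4.156
vertex -4.621 1.874 -2.478
endloop
endfacet
facet normal 0.778 -0.085 -0.622
outer loop
vertex -3.224 1.192 -4.156
vertex -2.919 1.686 -3.842
vertex -2.936 1.03 -3.774
endloop
endfacet
facet normal -0.464 -0.886 -0.026
outer loop
vertex -3.224 1.192 -4.156
vertex -2.936 1.03 -3.774
vertex -4.621 1.874 -2.478
endloop
endfacet
facet normal 0.778 -0.085 -0.623
outer loop
vertex -2.936 1.03 -3.774
vertex -2.919 1.686 -3.842
vertex -2.638 1.252 -3.432
endloop
endfacet
facet normal -0.001 -0.838 0.545
outer loop
vertex -2.936 1.03 -3.774
vertex -2.638 1.252 -3.432
vertex -4.621 1.874 -2.478
endloop
endfacet
facet normal 0.777 -0.086 -0.624
outer loop
vertex -2.638 1.252 -3.432
vertex -2.919 1.686 -3.842
vertex -2.504 1.729 -3.331
endloop
endfacet
facet normal 0.341 -0.285 0.896
outer loop
vertex -2.638 1.252 -3.432
vertex -2.504 1.729 -3.331
vertex -4.621 1.874 -2.478
endloop
endfacet
facet normal 0.120 0.687 -0.717
outer loop
vertex -1.527 -3.152 -2.338
vertex -1.976 -2.683 -1.964
vertex -1.231 -2.759 -1.912
endloop
endfacet
facet normal 0.883 -0.404 -0.240
outer loop
vertex -1.527 -3.152 -2.338
vertex -1.231 -2.759 -1.912
vertex -1.655 -3.887 -1.571
endloop
endfacet
facet normal 0.883 -0.404 -0.239
outer loop
vertex -1.655 -3.887 -1.571
vertex -1.231 -2.759 -1.912
vertex -1.36 -3.494 -1.145
endloop
endfacet
facet normal -0.120 -0.687 0.717
outer loop
vertex -1.655 -3.887 -1.571
vertex -1.36 -3.494 -1.145
vertex -2.104 -3.417 -1.196
endloop
endfacet
facet normal 0.120 0.686 -0.717
outer loop
vertex -1.231 -2.759 -1.912
vertex -1.976 -2.683 -1.964
vertex -1.496 -2.308 -1.525
endloop
endfacet
facet normal 0.905 0.220 0.363
outer loop
vertex -1.231 -2.759 -1.912
vertex -1.496 -2.308 -1.525
vertex -1.36 -3.494 -1.145
endloop
endfacet
facet normal 0.906 0.220 0.363
outer loop
vertex -1.36 -3.494 -1.145
vertex -1.496 -2.308 -1.525
vertex -1.625 -3.043 -0.757
endloop
endfacet
facet normal -0.120 -0.687 0.717
outer loop
vertex -1.36 -3.494 -1.145
vertex -1.625 -3.043 -0.757
vertex -2.104 -3.417 -1.196
endloop
endfacet
facet normal 0.120 0.686 -0.717
outer loop
vertex -1.496 -2.308 -1.525
vertex -1.976 -2.683 -1.964
vertex -2.122 -2.139 -1.468
endloop
endfacet
facet normal 0.246 0.679 0.691
outer loop
vertex -1.496 -2.308 -1.525
vertex -2.122 -2.139 -1.468
vertex -1.625 -3.043 -0.757
endloop
endfacet
facet normal 0.245 0.679 0.692
outer loop
vertex -1.625 -3.043 -0.757
vertex -2.122 -2.139 -1.468
vertex -2.251 -2.874 -0.701
endloop
endfacet
facet normal -0.121 -0.686 0.717
outer loop
vertex -1.625 -3.043 -0.757
vertex -2.251 -2.874 -0.701
vertex -2.104 -3.417 -1.196
endloop
endfacet
facet normal 0.119 0.686 -0.718
outer loop
vertex -2.122 -2.139 -1.468
vertex -1.976 -2.683 -1.964
vertex -2.638 -2.38 -1.784
endloop
endfacet
facet normal -0.598 0.626 0.500
outer loop
vertex -2.122 -2.139 -1.468
vertex -2.638 -2.38 -1.784
vertex -2.251 -2.874 -0.701
endloop
endfacet
facet normal -0.598 0.627 0.500
outer loop
vertex -2.251 -2.874 -0.701
vertex -2.638 -2.38 -1.784
vertex -2.767 -3.114 -1.017
endloop
endfacet
facet normal -0.120 -0.686 0.717
outer loop
vertex -2.251 -2.874 -0.701
vertex -2.767 -3.114 -1.017
vertex -2.104 -3.417 -1.196
endloop
endfacet
facet normal 0.120 0.687 -0.716
outer loop
vertex -2.638 -2.38 -1.784
vertex -1.976 -2.683 -1.964
vertex -2.655 -2.848 -2.236
endloop
endfacet
facet normal -0.992 0.103 -0.069
outer loop
vertex -2.638 -2.38 -1.784
vertex -2.655 -2.848 -2.236
vertex -2.767 -3.114 -1.017
endloop
endfacet
facet normal -0.993 0.101 -0.069
outer loop
vertex -2.767 -3.114 -1.017
vertex -2.655 -2.848 -2.236
vertex -2.783 -3.583 -1.469
endloop
endfacet
facet normal -0.120 -0.687 0.717
outer loop
vertex -2.767 -3.114 -1.017
vertex -2.783 -3.583 -1.469
vertex -2.104 -3.417 -1.196
endloop
endfacet
facet normal 0.121 0.686 -0.717
outer loop
vertex -2.655 -2.848 -2.236
vertex -1.976 -2.683 -1.964
vertex -2.16 -3.192 -2.482
endloop
endfacet
facet normal -0.638 -0.500 -0.585
outer loop
vertex -2.655 -2.848 -2.236
vertex -2.16 -3.192 -2.482
vertex -2.783 -3.583 -1.469
endloop
endfacet
facet normal -0.639 -0.499 -0.586
outer loop
vertex -2.783 -3.583 -1.469
vertex -2.16 -3.192 -2.482
vertex -2.289 -3.927 -1.715
endloop
endfacet
facet normal -0.121 -0.686 0.717
outer loop
vertex -2.783 -3.583 -1.469
vertex -2.289 -3.927 -1.715
vertex -2.104 -3.417 -1.196
endloop
endfacet
facet normal 0.120 0.687 -0.717
outer loop
vertex -2.16 -3.192 -2.482
vertex -1.976 -2.683 -1.964
vertex -1.527 -3.152 -2.338
endloop
endfacet
facet normal 0.196 -0.724 -0.661
outer loop
vertex -2.16 -3.192 -2.482
vertex -1.527 -3.152 -2.338
vertex -2.289 -3.927 -1.715
endloop
endfacet
facet normal 0.196 -0.724 -0.661
outer loop
vertex -2.289 -3.927 -1.715
vertex -1.527 -3.152 -2.338
vertex -1.655 -3.887 -1.571
endloop
endfacet
facet normal -0.120 -0.687 0.717
outer loop
vertex -2.289 -3.927 -1.715
vertex -1.655 -3.887 -1.571
vertex -2.104 -3.417 -1.196
endloop
endfacet

endsolid
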